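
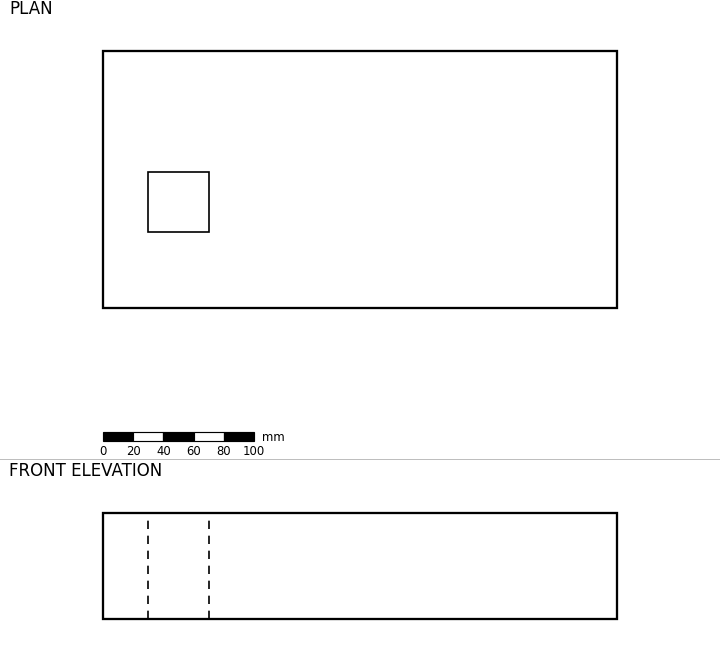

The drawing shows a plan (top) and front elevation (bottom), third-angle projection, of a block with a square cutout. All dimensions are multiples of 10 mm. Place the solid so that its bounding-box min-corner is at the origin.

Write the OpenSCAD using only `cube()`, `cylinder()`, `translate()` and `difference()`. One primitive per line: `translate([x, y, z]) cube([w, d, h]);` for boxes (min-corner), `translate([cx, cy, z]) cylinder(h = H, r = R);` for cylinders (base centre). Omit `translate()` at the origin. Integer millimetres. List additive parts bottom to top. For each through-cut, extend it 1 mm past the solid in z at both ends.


difference() {
  cube([340, 170, 70]);
  translate([30, 50, -1]) cube([40, 40, 72]);
}


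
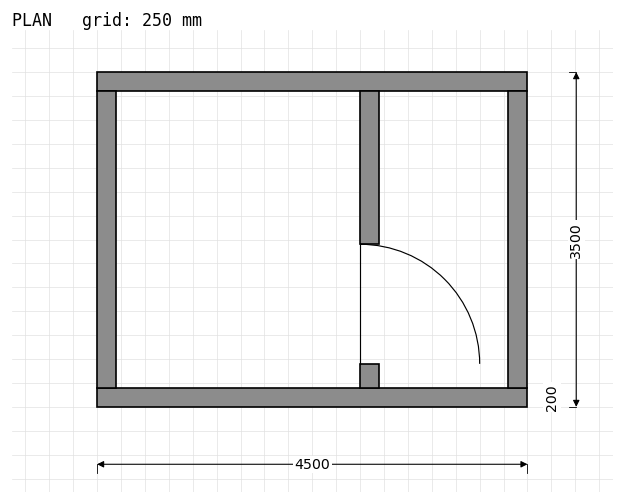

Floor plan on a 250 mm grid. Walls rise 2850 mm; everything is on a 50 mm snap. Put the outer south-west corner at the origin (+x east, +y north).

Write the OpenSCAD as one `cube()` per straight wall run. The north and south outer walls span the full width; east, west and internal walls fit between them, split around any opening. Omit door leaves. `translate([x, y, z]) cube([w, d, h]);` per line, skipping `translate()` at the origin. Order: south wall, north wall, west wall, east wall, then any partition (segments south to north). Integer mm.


cube([4500, 200, 2850]);
translate([0, 3300, 0]) cube([4500, 200, 2850]);
translate([0, 200, 0]) cube([200, 3100, 2850]);
translate([4300, 200, 0]) cube([200, 3100, 2850]);
translate([2750, 200, 0]) cube([200, 250, 2850]);
translate([2750, 1700, 0]) cube([200, 1600, 2850]);


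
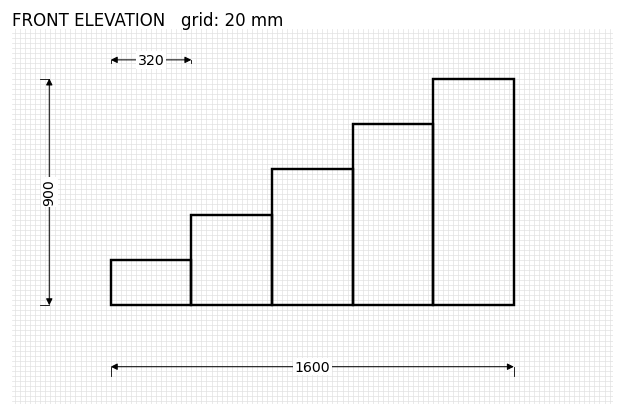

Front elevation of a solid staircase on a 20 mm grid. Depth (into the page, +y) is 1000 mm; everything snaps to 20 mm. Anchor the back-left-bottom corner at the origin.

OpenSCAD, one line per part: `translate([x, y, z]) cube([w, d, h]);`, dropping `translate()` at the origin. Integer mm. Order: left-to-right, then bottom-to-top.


cube([320, 1000, 180]);
translate([320, 0, 0]) cube([320, 1000, 360]);
translate([640, 0, 0]) cube([320, 1000, 540]);
translate([960, 0, 0]) cube([320, 1000, 720]);
translate([1280, 0, 0]) cube([320, 1000, 900]);


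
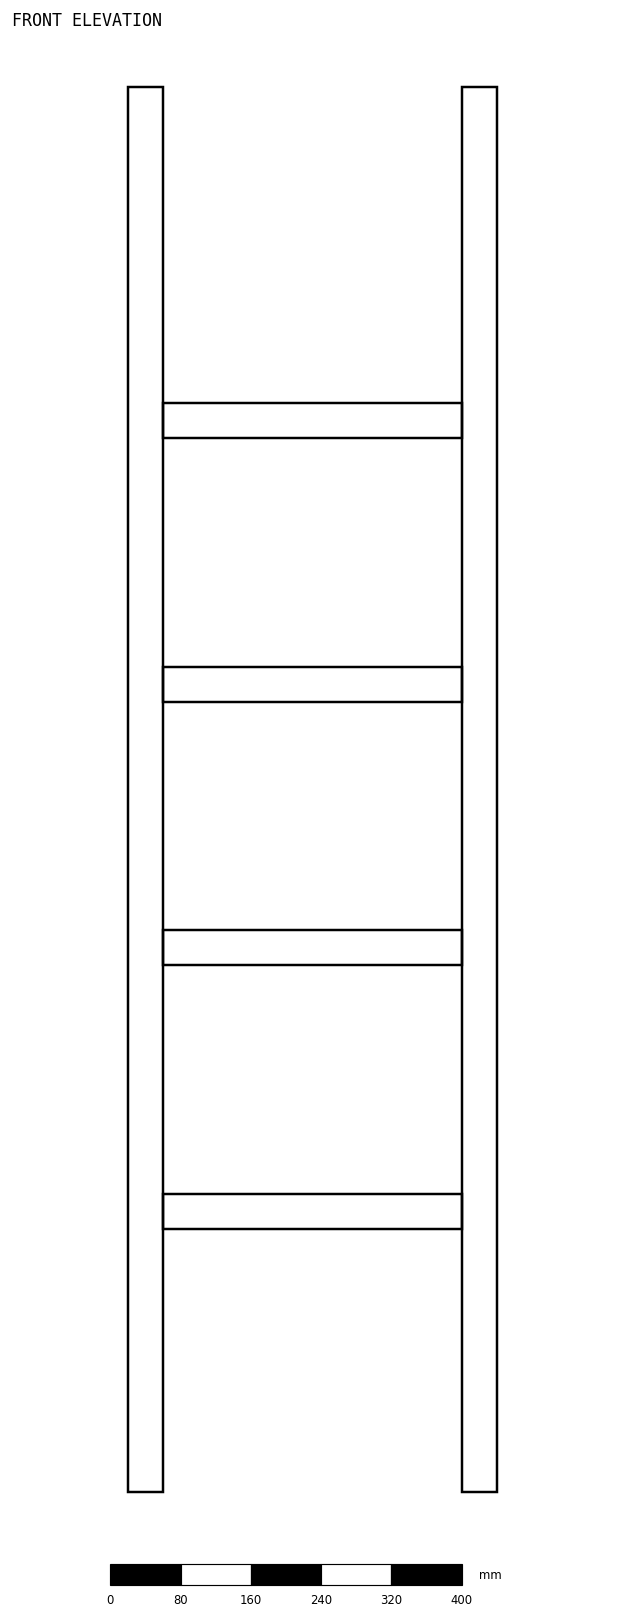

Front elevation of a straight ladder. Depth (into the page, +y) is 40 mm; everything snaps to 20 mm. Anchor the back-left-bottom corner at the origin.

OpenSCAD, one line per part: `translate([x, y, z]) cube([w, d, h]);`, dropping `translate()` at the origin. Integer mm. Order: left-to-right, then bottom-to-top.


cube([40, 40, 1600]);
translate([40, 0, 300]) cube([340, 40, 40]);
translate([40, 0, 600]) cube([340, 40, 40]);
translate([40, 0, 900]) cube([340, 40, 40]);
translate([40, 0, 1200]) cube([340, 40, 40]);
translate([380, 0, 0]) cube([40, 40, 1600]);


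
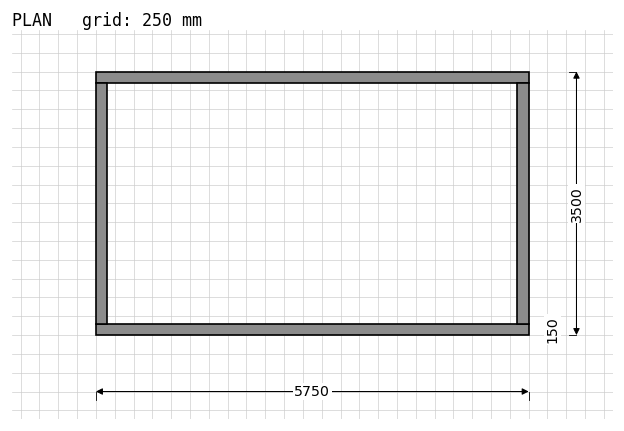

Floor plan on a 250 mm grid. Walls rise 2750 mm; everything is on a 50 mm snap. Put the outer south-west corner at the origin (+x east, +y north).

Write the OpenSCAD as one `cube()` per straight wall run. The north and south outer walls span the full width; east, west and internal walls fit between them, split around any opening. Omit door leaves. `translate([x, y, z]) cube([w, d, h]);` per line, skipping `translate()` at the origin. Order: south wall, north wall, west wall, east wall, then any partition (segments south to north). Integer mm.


cube([5750, 150, 2750]);
translate([0, 3350, 0]) cube([5750, 150, 2750]);
translate([0, 150, 0]) cube([150, 3200, 2750]);
translate([5600, 150, 0]) cube([150, 3200, 2750]);


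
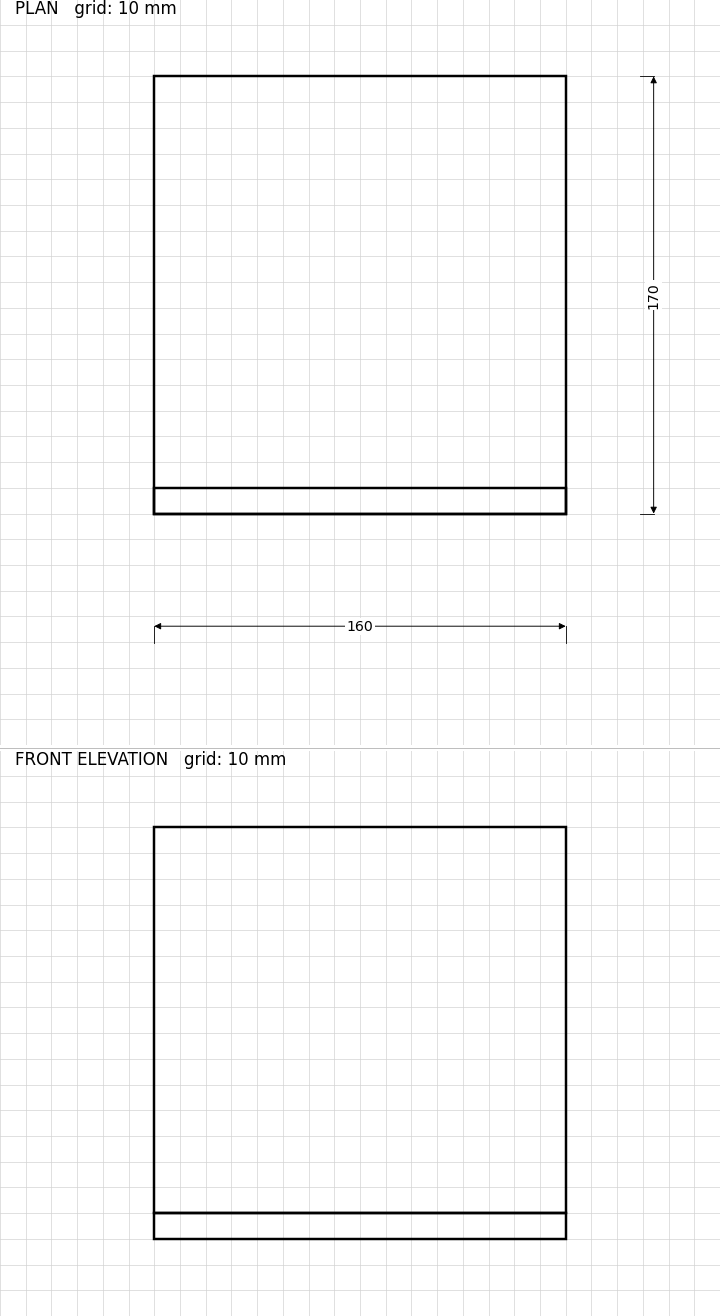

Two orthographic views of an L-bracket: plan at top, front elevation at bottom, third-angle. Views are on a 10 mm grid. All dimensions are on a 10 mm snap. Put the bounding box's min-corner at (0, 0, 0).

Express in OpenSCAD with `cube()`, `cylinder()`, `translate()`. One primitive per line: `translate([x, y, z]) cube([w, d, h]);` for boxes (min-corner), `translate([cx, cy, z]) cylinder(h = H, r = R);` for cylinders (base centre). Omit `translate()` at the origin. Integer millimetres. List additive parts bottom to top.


cube([160, 170, 10]);
translate([0, 0, 10]) cube([160, 10, 150]);


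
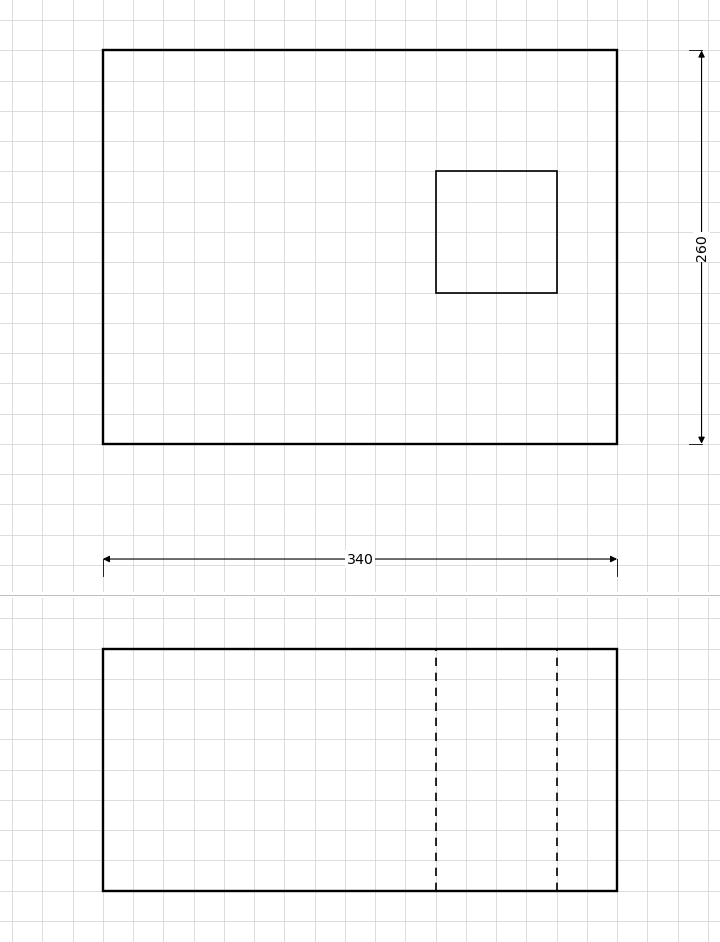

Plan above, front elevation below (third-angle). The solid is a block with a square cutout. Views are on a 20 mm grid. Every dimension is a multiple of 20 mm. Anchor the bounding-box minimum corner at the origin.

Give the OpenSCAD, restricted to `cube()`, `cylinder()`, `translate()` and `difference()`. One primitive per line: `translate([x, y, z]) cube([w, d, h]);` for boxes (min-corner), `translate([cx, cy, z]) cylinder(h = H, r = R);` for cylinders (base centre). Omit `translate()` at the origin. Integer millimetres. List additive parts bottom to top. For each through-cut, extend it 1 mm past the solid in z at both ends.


difference() {
  cube([340, 260, 160]);
  translate([220, 100, -1]) cube([80, 80, 162]);
}


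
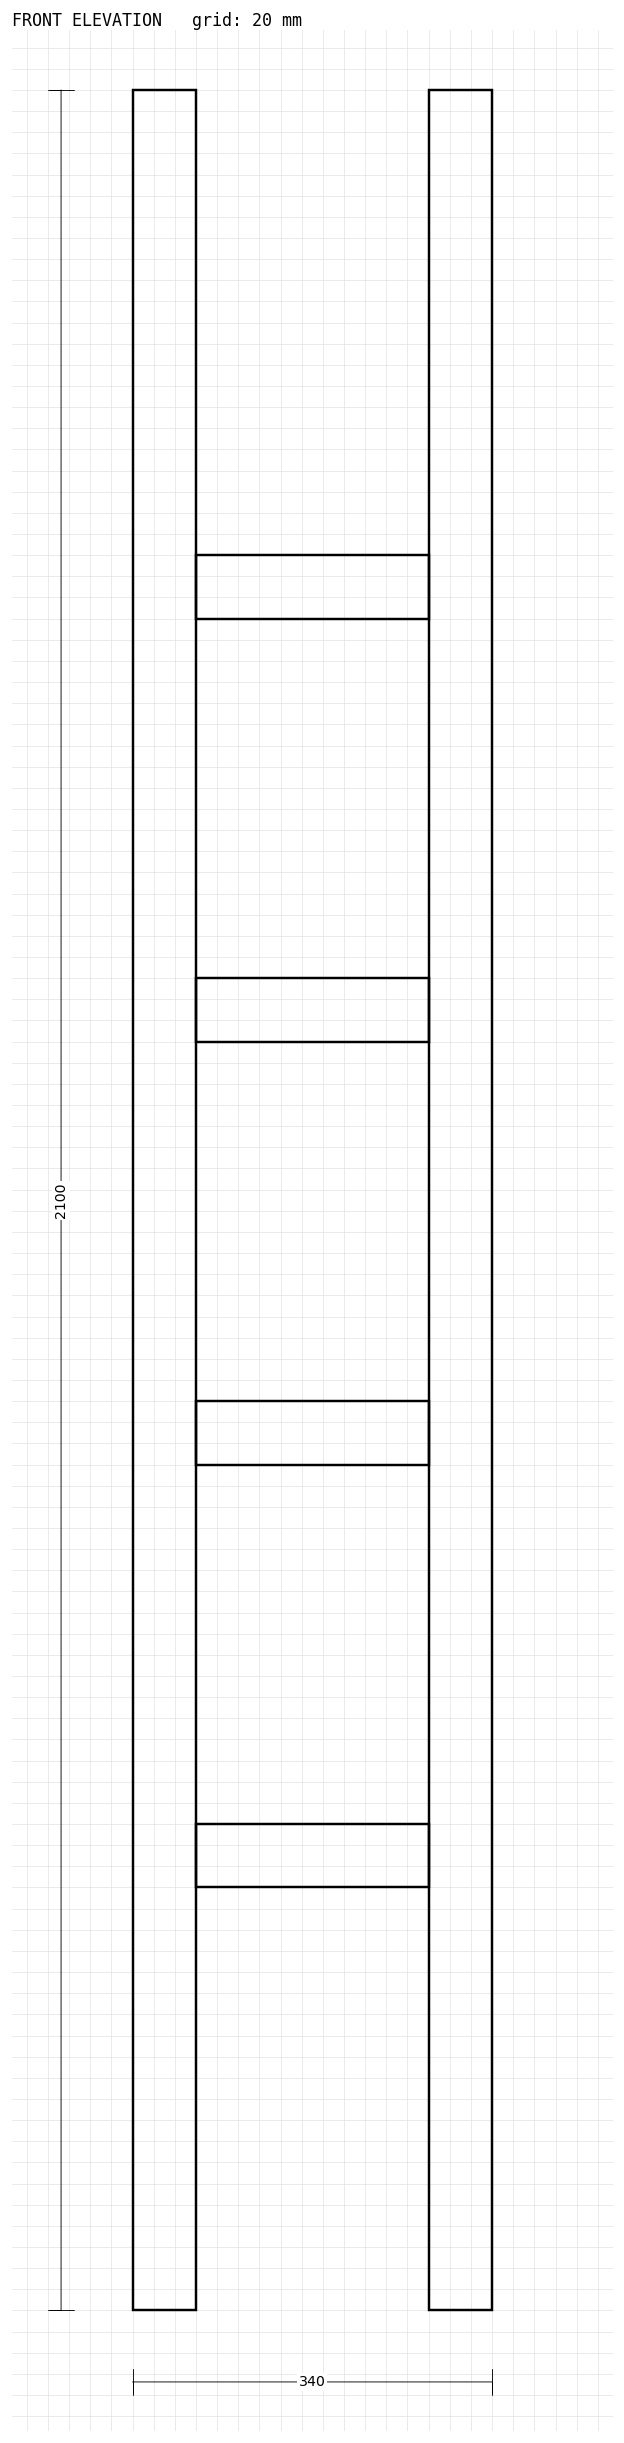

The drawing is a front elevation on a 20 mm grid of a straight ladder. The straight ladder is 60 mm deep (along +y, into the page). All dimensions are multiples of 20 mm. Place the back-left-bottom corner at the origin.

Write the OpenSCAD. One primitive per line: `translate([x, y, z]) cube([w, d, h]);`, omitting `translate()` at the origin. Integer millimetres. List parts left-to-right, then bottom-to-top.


cube([60, 60, 2100]);
translate([60, 0, 400]) cube([220, 60, 60]);
translate([60, 0, 800]) cube([220, 60, 60]);
translate([60, 0, 1200]) cube([220, 60, 60]);
translate([60, 0, 1600]) cube([220, 60, 60]);
translate([280, 0, 0]) cube([60, 60, 2100]);


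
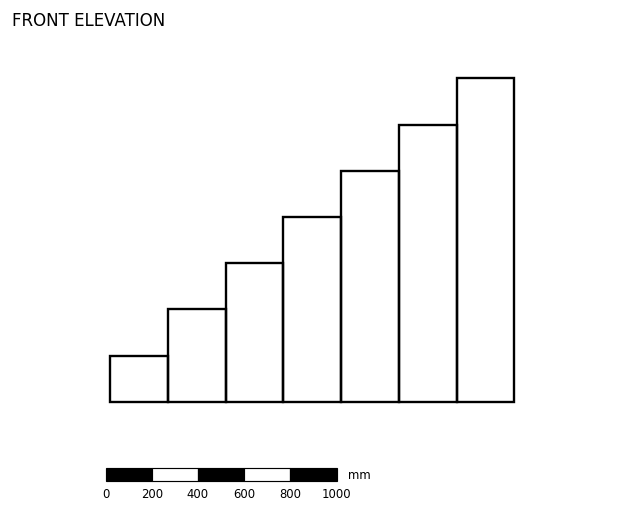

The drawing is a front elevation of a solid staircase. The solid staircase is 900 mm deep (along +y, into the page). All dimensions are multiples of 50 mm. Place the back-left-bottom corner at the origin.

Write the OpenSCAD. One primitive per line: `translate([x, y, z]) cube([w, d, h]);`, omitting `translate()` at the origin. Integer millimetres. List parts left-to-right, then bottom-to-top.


cube([250, 900, 200]);
translate([250, 0, 0]) cube([250, 900, 400]);
translate([500, 0, 0]) cube([250, 900, 600]);
translate([750, 0, 0]) cube([250, 900, 800]);
translate([1000, 0, 0]) cube([250, 900, 1000]);
translate([1250, 0, 0]) cube([250, 900, 1200]);
translate([1500, 0, 0]) cube([250, 900, 1400]);


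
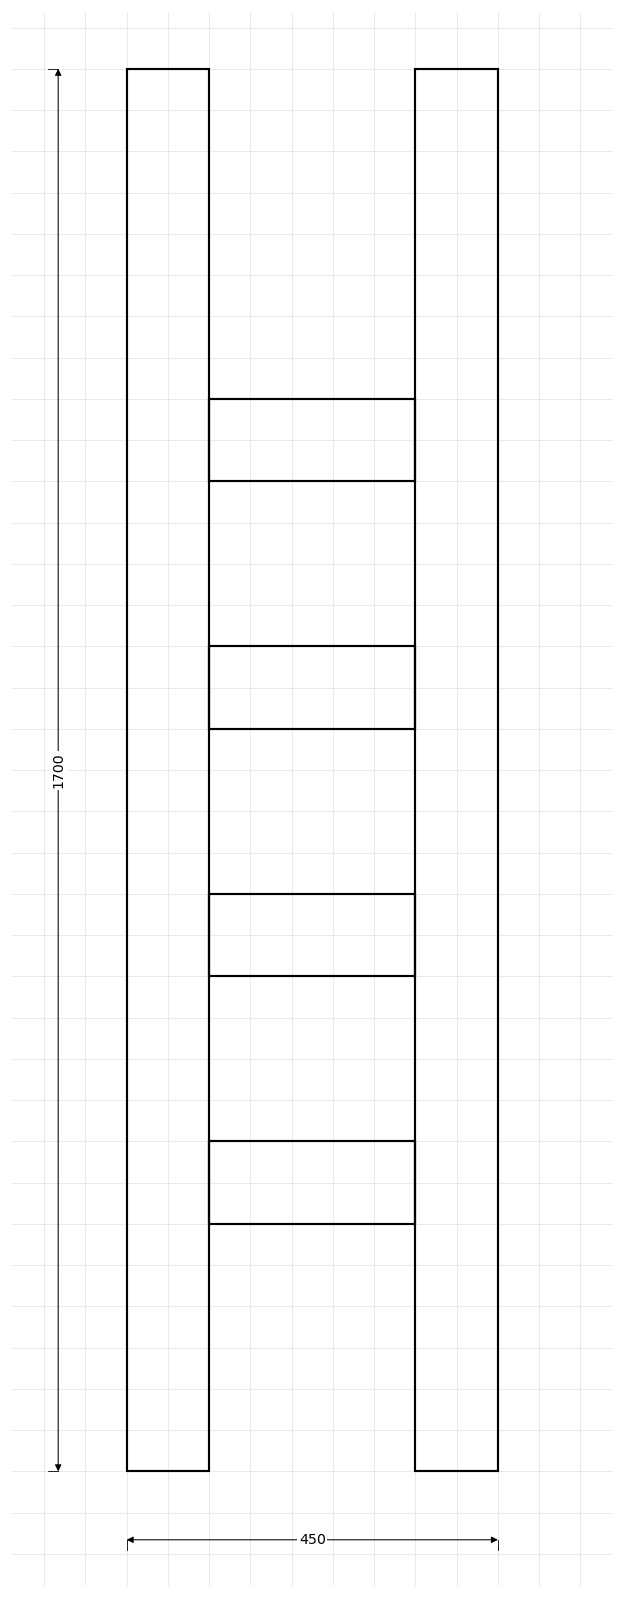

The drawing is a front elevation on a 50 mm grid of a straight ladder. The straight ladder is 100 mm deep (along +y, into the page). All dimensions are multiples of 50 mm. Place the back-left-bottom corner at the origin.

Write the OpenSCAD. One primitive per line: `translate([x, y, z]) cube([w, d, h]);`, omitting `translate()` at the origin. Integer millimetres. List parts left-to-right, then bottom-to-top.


cube([100, 100, 1700]);
translate([100, 0, 300]) cube([250, 100, 100]);
translate([100, 0, 600]) cube([250, 100, 100]);
translate([100, 0, 900]) cube([250, 100, 100]);
translate([100, 0, 1200]) cube([250, 100, 100]);
translate([350, 0, 0]) cube([100, 100, 1700]);


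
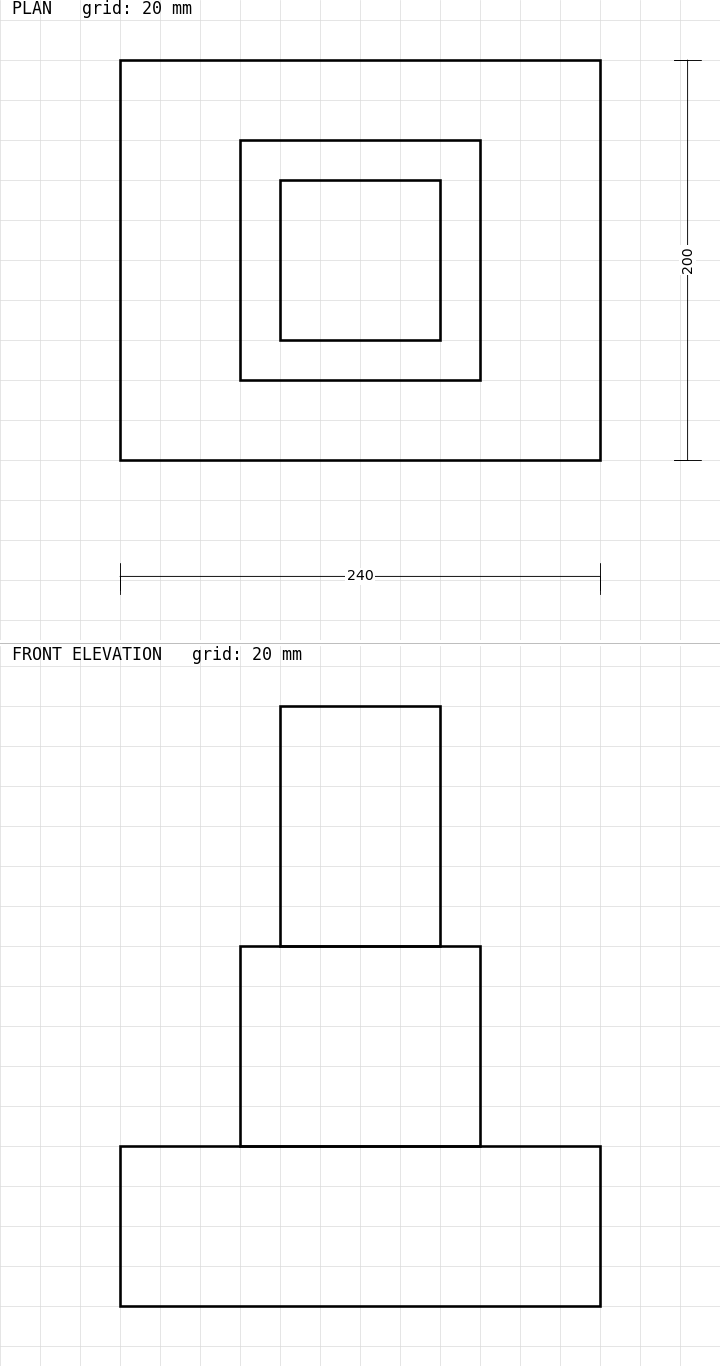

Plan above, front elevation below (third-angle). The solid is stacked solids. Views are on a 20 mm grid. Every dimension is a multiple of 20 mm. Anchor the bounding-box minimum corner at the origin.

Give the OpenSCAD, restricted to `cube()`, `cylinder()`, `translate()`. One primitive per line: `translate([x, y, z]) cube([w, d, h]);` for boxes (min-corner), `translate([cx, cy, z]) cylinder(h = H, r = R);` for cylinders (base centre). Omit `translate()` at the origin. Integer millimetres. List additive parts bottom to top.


cube([240, 200, 80]);
translate([60, 40, 80]) cube([120, 120, 100]);
translate([80, 60, 180]) cube([80, 80, 120]);


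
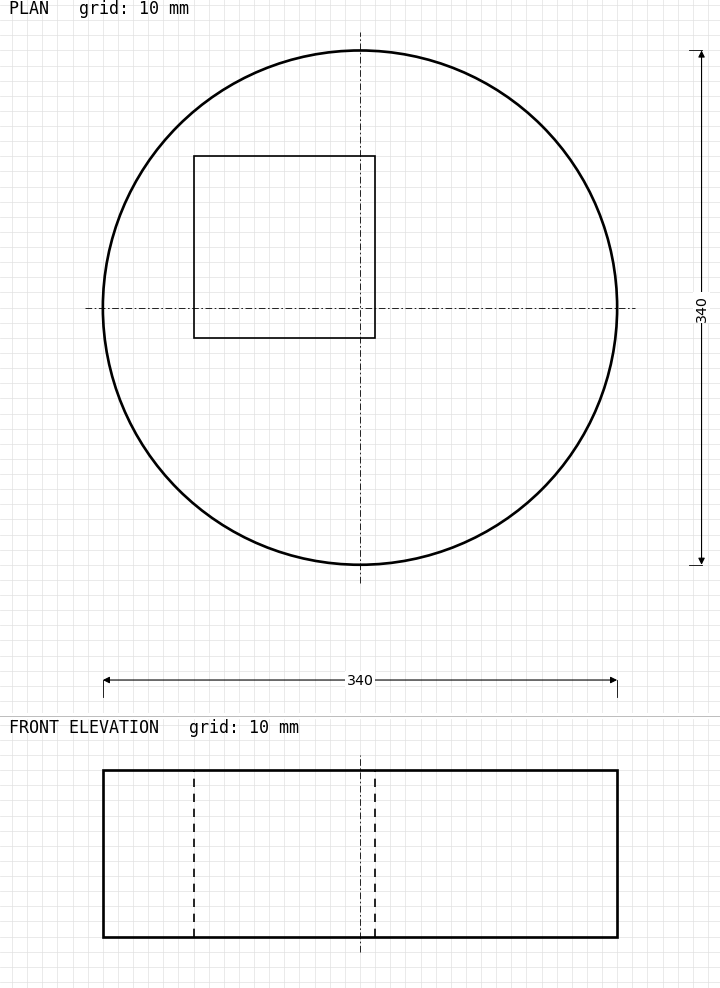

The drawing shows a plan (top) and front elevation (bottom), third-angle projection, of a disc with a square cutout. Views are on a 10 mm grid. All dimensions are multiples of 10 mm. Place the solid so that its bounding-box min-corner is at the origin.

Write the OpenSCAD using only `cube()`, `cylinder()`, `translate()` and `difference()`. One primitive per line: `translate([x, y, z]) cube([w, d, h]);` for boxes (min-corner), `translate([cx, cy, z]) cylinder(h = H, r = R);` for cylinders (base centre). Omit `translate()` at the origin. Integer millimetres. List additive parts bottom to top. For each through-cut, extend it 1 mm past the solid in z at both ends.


difference() {
  translate([170, 170, 0]) cylinder(h = 110, r = 170);
  translate([60, 150, -1]) cube([120, 120, 112]);
}


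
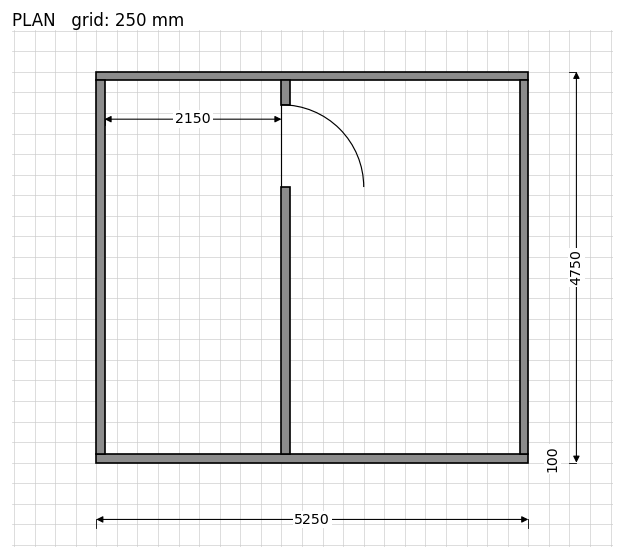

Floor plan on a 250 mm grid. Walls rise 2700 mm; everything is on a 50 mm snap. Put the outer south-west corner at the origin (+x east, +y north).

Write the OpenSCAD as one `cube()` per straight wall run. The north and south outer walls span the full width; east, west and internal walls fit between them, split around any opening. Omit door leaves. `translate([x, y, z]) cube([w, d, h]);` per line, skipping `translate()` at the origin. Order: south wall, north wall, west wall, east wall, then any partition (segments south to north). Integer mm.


cube([5250, 100, 2700]);
translate([0, 4650, 0]) cube([5250, 100, 2700]);
translate([0, 100, 0]) cube([100, 4550, 2700]);
translate([5150, 100, 0]) cube([100, 4550, 2700]);
translate([2250, 100, 0]) cube([100, 3250, 2700]);
translate([2250, 4350, 0]) cube([100, 300, 2700]);


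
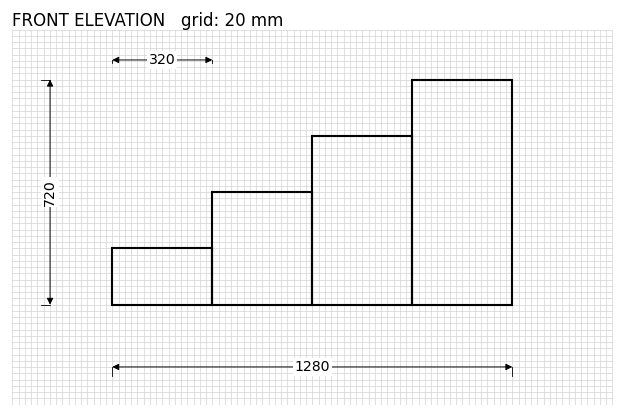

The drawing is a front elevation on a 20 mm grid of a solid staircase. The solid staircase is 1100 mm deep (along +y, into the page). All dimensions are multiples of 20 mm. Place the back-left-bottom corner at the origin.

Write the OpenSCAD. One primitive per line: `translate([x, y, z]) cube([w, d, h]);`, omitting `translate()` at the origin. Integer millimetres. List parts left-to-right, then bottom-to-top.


cube([320, 1100, 180]);
translate([320, 0, 0]) cube([320, 1100, 360]);
translate([640, 0, 0]) cube([320, 1100, 540]);
translate([960, 0, 0]) cube([320, 1100, 720]);


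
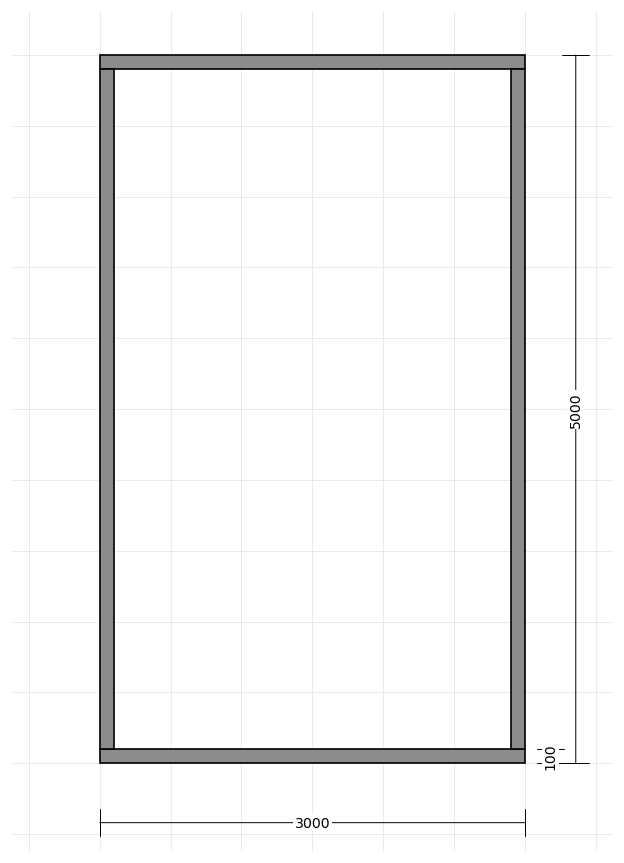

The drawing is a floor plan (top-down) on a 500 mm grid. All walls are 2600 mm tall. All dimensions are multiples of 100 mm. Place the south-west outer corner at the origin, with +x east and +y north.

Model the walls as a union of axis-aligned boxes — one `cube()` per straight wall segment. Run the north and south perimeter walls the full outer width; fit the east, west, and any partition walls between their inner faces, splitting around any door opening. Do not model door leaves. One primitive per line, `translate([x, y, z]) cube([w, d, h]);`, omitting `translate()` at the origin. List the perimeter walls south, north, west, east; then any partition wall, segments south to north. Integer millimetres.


cube([3000, 100, 2600]);
translate([0, 4900, 0]) cube([3000, 100, 2600]);
translate([0, 100, 0]) cube([100, 4800, 2600]);
translate([2900, 100, 0]) cube([100, 4800, 2600]);


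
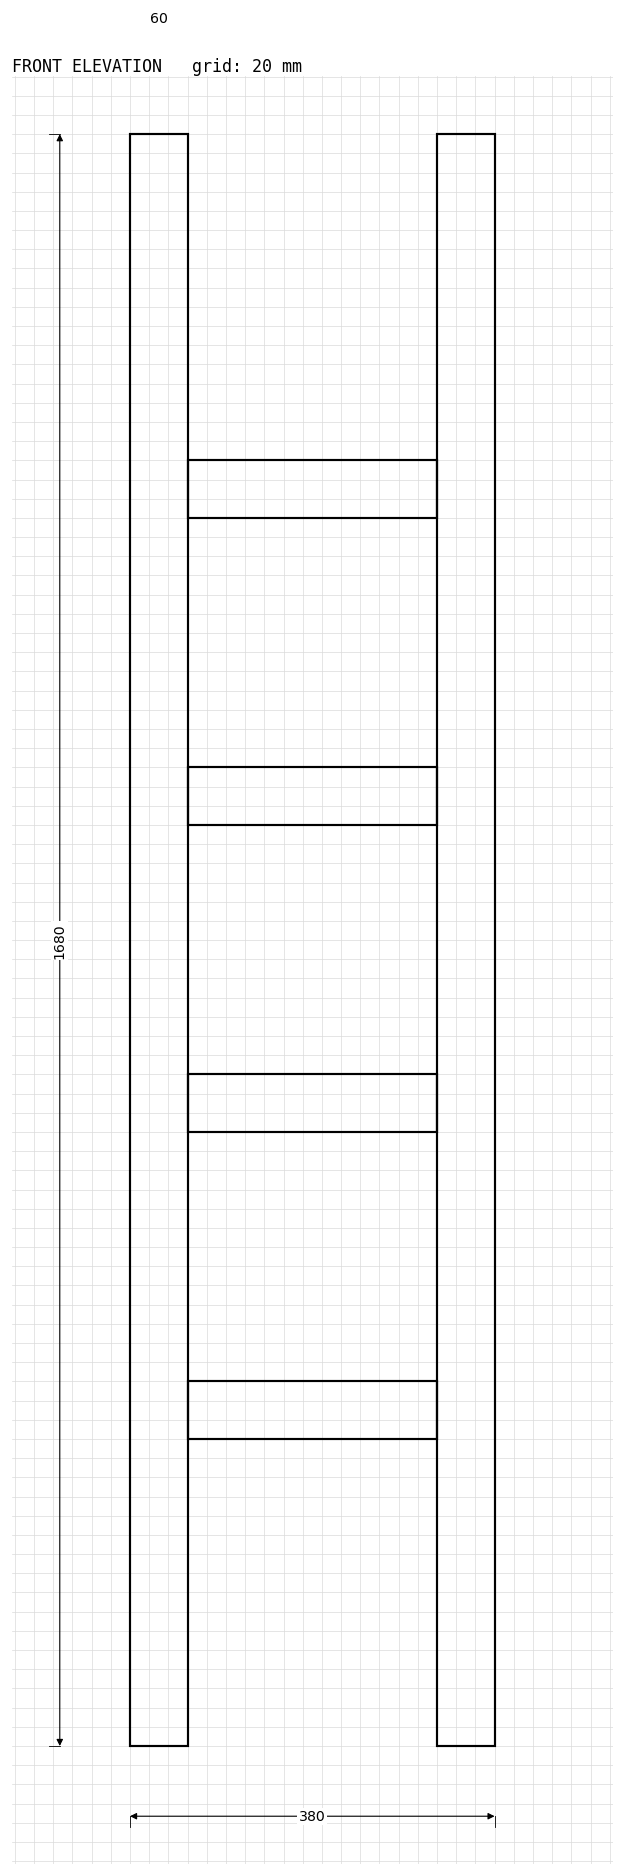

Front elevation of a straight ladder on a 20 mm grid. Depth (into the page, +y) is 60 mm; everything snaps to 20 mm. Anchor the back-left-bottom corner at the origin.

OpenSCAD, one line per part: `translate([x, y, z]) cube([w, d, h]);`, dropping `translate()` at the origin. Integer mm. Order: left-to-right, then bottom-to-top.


cube([60, 60, 1680]);
translate([60, 0, 320]) cube([260, 60, 60]);
translate([60, 0, 640]) cube([260, 60, 60]);
translate([60, 0, 960]) cube([260, 60, 60]);
translate([60, 0, 1280]) cube([260, 60, 60]);
translate([320, 0, 0]) cube([60, 60, 1680]);


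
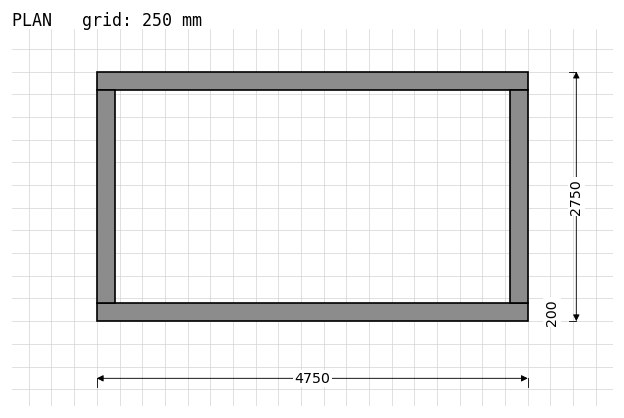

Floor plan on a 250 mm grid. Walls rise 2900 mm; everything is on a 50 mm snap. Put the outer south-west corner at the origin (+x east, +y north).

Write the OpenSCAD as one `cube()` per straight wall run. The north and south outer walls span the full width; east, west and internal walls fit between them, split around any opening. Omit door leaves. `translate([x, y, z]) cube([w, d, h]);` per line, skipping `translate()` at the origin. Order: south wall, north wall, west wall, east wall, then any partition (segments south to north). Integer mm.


cube([4750, 200, 2900]);
translate([0, 2550, 0]) cube([4750, 200, 2900]);
translate([0, 200, 0]) cube([200, 2350, 2900]);
translate([4550, 200, 0]) cube([200, 2350, 2900]);


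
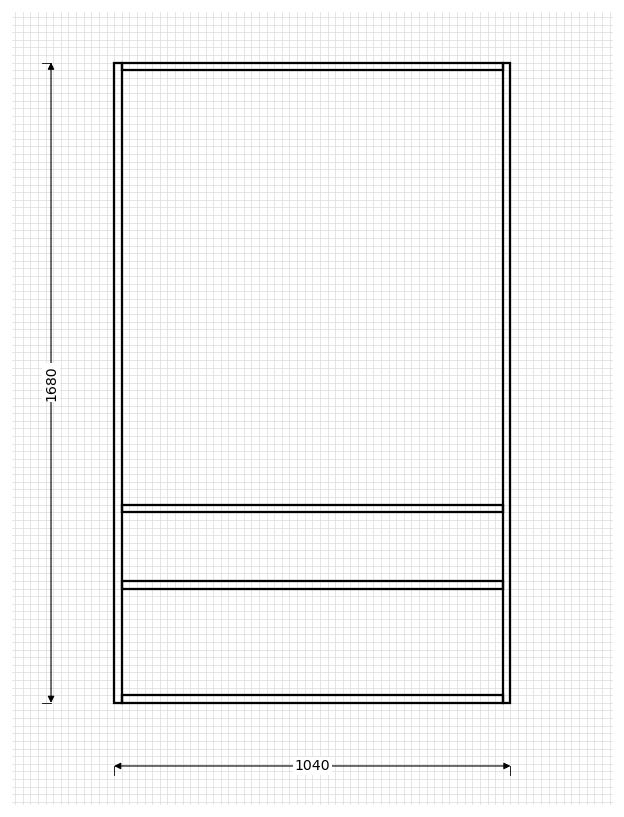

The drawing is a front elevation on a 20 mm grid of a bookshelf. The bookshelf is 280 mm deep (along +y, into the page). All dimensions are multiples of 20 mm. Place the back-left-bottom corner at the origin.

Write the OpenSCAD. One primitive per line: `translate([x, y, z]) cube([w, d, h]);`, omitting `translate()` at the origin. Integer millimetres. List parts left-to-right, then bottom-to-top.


cube([20, 280, 1680]);
translate([20, 0, 0]) cube([1000, 280, 20]);
translate([20, 0, 300]) cube([1000, 280, 20]);
translate([20, 0, 500]) cube([1000, 280, 20]);
translate([20, 0, 1660]) cube([1000, 280, 20]);
translate([1020, 0, 0]) cube([20, 280, 1680]);


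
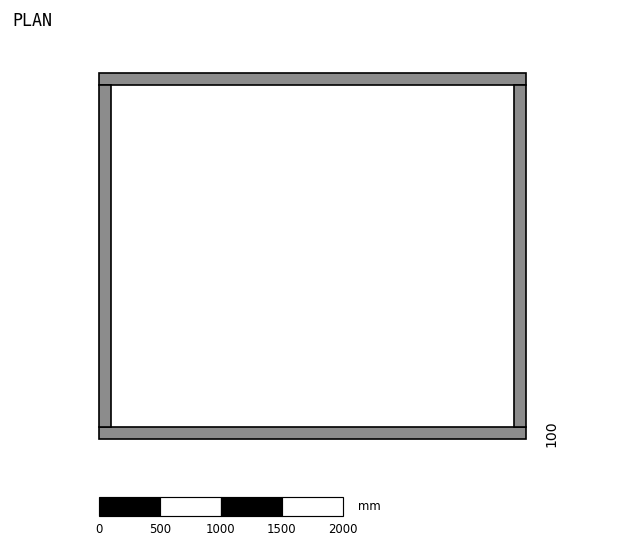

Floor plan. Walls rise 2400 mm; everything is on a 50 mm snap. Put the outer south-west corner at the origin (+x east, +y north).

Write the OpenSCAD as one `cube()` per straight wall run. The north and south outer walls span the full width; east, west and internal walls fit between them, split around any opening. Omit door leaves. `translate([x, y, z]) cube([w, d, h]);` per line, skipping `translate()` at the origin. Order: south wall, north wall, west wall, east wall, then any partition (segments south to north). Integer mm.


cube([3500, 100, 2400]);
translate([0, 2900, 0]) cube([3500, 100, 2400]);
translate([0, 100, 0]) cube([100, 2800, 2400]);
translate([3400, 100, 0]) cube([100, 2800, 2400]);


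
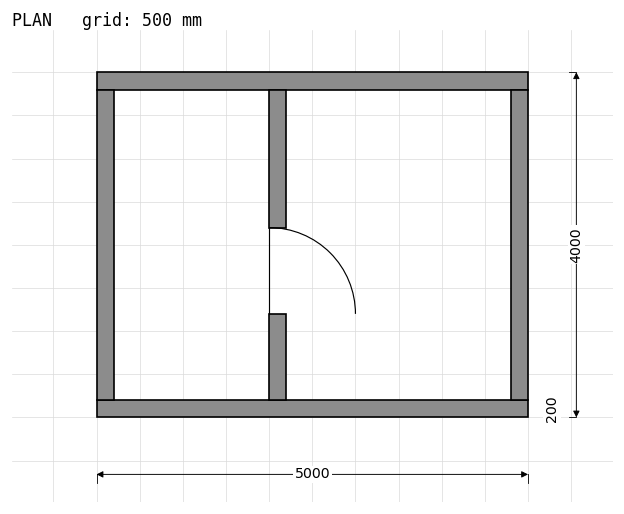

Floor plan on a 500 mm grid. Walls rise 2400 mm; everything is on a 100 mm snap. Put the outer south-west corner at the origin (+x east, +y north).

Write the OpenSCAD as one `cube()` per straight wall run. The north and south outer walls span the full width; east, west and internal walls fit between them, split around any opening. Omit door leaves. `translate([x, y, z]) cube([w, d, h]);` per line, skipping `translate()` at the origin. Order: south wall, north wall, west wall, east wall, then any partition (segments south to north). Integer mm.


cube([5000, 200, 2400]);
translate([0, 3800, 0]) cube([5000, 200, 2400]);
translate([0, 200, 0]) cube([200, 3600, 2400]);
translate([4800, 200, 0]) cube([200, 3600, 2400]);
translate([2000, 200, 0]) cube([200, 1000, 2400]);
translate([2000, 2200, 0]) cube([200, 1600, 2400]);


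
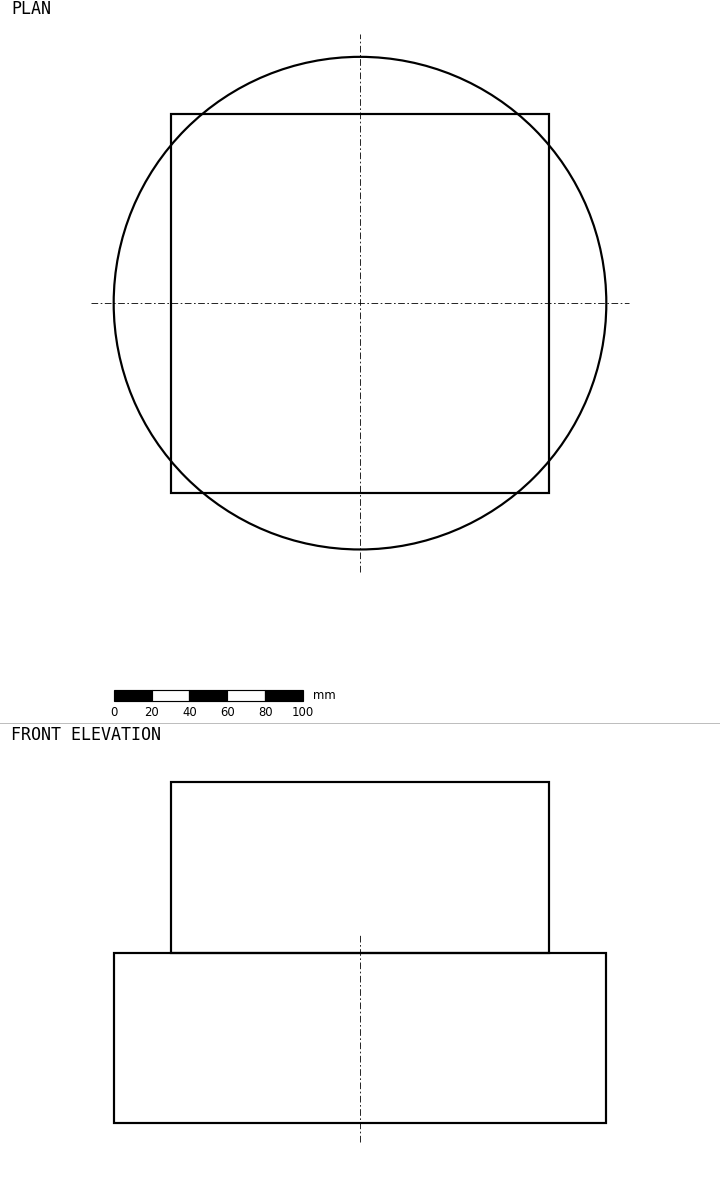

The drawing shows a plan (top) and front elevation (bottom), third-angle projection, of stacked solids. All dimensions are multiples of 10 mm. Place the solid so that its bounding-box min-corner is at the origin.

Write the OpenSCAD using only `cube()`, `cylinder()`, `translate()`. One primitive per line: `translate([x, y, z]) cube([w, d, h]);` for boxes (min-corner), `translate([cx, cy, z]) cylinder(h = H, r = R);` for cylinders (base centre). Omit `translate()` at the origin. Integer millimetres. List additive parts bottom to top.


translate([130, 130, 0]) cylinder(h = 90, r = 130);
translate([30, 30, 90]) cube([200, 200, 90]);


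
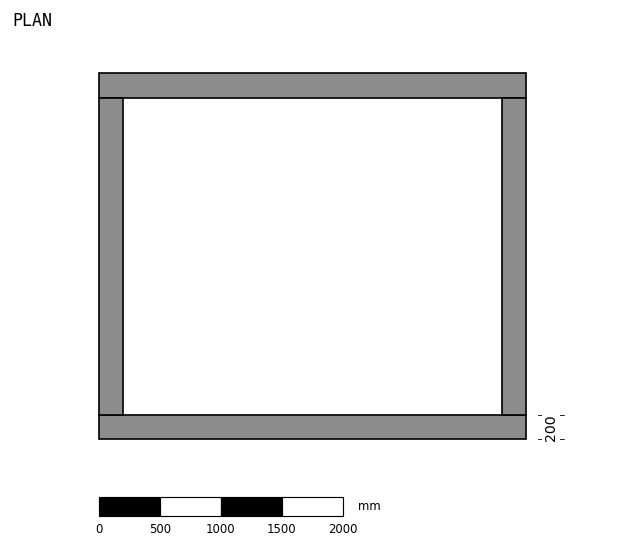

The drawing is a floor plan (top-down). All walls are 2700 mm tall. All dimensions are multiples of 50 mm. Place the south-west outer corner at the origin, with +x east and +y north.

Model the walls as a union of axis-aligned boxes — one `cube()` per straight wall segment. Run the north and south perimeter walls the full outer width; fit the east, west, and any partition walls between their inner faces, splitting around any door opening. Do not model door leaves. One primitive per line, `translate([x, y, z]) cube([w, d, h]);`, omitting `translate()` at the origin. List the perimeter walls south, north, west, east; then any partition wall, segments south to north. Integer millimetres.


cube([3500, 200, 2700]);
translate([0, 2800, 0]) cube([3500, 200, 2700]);
translate([0, 200, 0]) cube([200, 2600, 2700]);
translate([3300, 200, 0]) cube([200, 2600, 2700]);


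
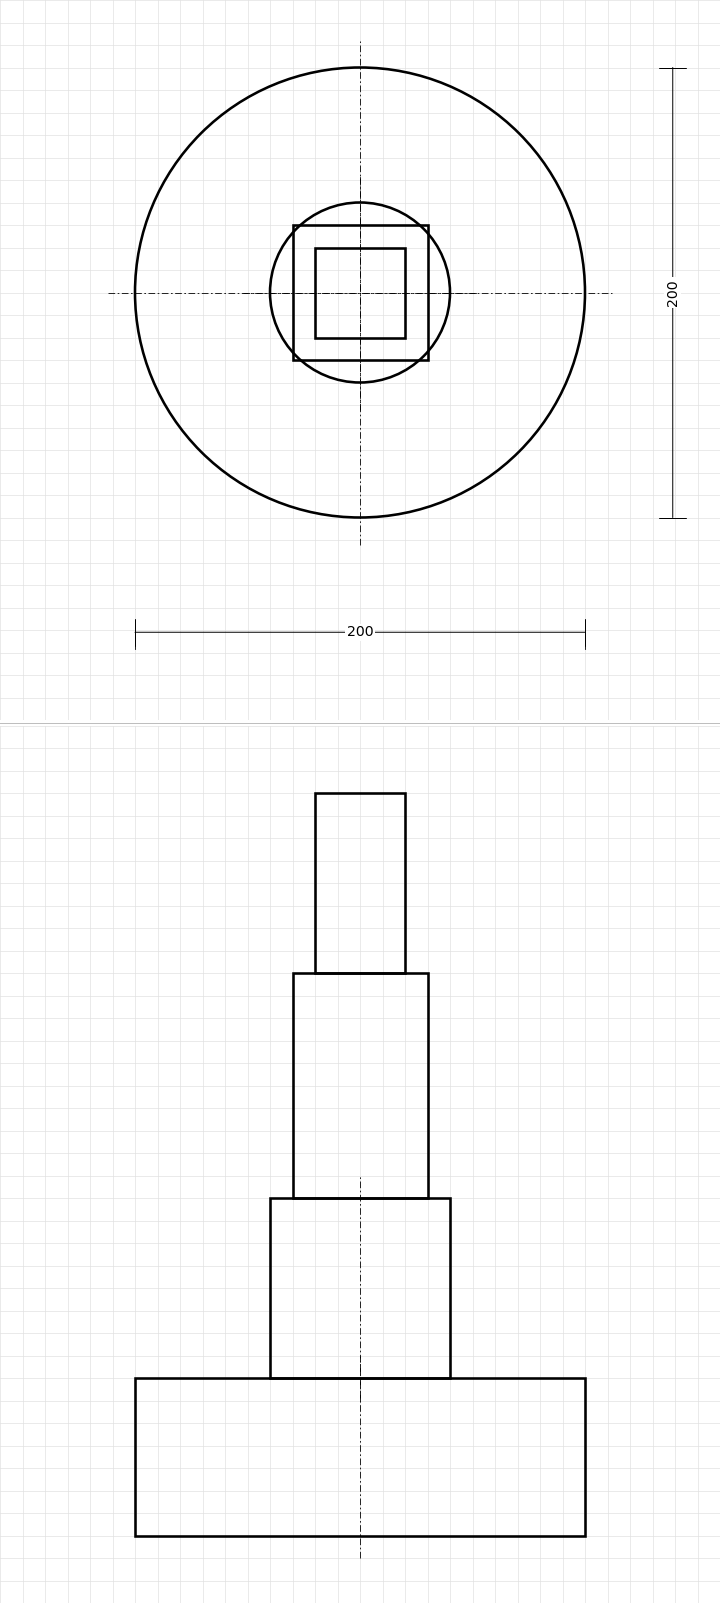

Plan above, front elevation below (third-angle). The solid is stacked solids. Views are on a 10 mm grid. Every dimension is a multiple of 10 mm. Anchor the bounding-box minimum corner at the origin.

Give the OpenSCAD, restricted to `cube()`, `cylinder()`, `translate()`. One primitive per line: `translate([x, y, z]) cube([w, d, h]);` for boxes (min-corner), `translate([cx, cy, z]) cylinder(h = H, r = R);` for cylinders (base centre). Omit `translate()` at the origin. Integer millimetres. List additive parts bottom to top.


translate([100, 100, 0]) cylinder(h = 70, r = 100);
translate([100, 100, 70]) cylinder(h = 80, r = 40);
translate([70, 70, 150]) cube([60, 60, 100]);
translate([80, 80, 250]) cube([40, 40, 80]);


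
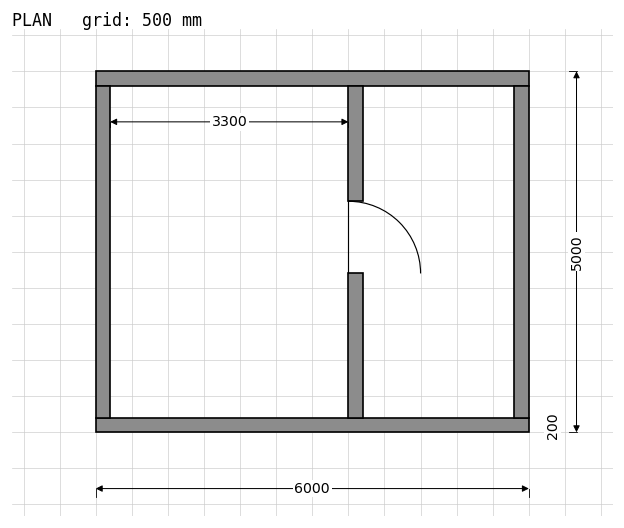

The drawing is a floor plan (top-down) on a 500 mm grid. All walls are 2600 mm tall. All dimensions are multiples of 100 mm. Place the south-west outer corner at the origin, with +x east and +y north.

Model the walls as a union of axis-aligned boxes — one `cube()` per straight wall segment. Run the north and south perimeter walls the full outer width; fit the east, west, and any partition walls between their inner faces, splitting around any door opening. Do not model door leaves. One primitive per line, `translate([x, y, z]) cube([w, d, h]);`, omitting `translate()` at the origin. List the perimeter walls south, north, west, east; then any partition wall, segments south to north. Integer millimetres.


cube([6000, 200, 2600]);
translate([0, 4800, 0]) cube([6000, 200, 2600]);
translate([0, 200, 0]) cube([200, 4600, 2600]);
translate([5800, 200, 0]) cube([200, 4600, 2600]);
translate([3500, 200, 0]) cube([200, 2000, 2600]);
translate([3500, 3200, 0]) cube([200, 1600, 2600]);


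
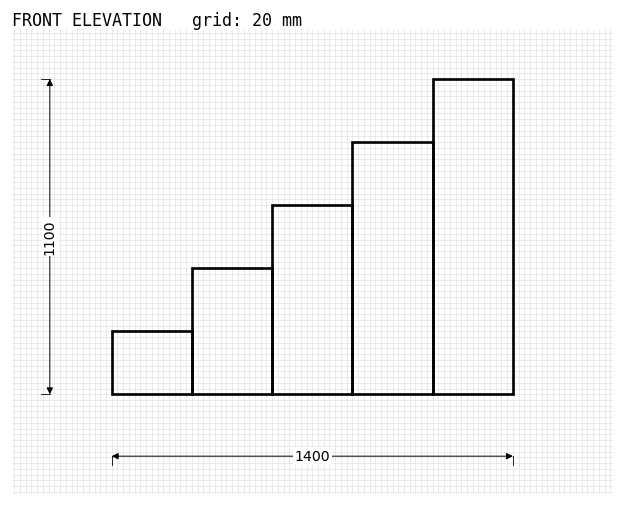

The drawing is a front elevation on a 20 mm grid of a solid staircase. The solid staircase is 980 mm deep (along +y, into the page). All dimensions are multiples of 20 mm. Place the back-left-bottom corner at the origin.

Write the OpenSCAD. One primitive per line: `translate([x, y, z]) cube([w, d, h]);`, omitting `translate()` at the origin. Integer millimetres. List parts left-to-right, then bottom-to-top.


cube([280, 980, 220]);
translate([280, 0, 0]) cube([280, 980, 440]);
translate([560, 0, 0]) cube([280, 980, 660]);
translate([840, 0, 0]) cube([280, 980, 880]);
translate([1120, 0, 0]) cube([280, 980, 1100]);


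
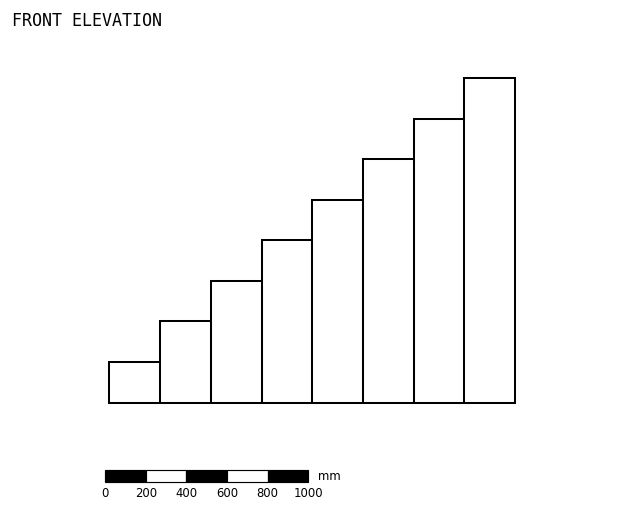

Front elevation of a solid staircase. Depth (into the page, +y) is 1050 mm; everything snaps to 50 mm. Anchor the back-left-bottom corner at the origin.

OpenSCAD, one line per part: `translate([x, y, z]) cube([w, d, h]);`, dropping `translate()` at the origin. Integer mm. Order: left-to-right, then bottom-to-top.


cube([250, 1050, 200]);
translate([250, 0, 0]) cube([250, 1050, 400]);
translate([500, 0, 0]) cube([250, 1050, 600]);
translate([750, 0, 0]) cube([250, 1050, 800]);
translate([1000, 0, 0]) cube([250, 1050, 1000]);
translate([1250, 0, 0]) cube([250, 1050, 1200]);
translate([1500, 0, 0]) cube([250, 1050, 1400]);
translate([1750, 0, 0]) cube([250, 1050, 1600]);


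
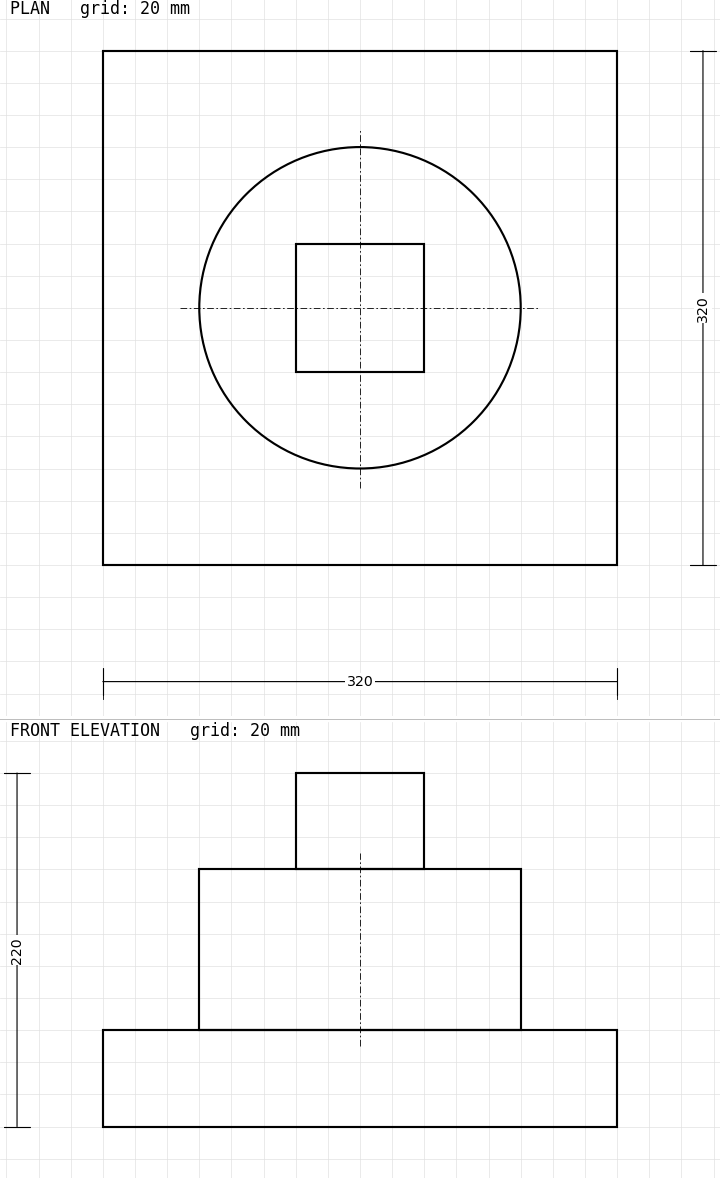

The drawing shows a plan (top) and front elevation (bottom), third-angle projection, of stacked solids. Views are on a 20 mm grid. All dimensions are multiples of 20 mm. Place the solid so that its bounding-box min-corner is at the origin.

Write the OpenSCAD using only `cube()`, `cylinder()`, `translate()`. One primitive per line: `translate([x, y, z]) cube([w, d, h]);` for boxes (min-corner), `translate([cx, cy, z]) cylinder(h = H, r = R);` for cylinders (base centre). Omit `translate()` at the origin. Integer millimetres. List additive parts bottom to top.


cube([320, 320, 60]);
translate([160, 160, 60]) cylinder(h = 100, r = 100);
translate([120, 120, 160]) cube([80, 80, 60]);


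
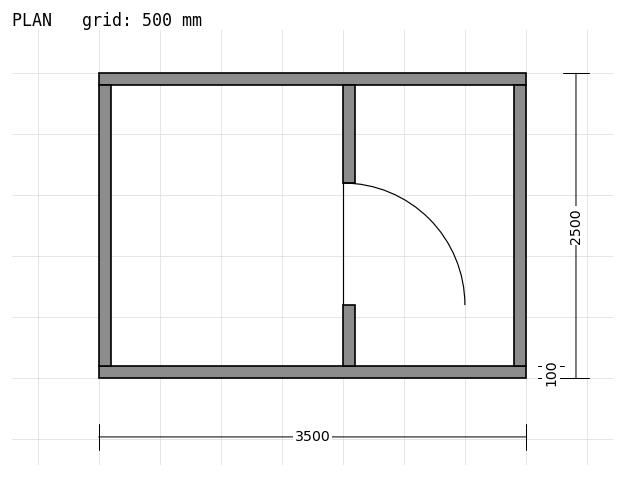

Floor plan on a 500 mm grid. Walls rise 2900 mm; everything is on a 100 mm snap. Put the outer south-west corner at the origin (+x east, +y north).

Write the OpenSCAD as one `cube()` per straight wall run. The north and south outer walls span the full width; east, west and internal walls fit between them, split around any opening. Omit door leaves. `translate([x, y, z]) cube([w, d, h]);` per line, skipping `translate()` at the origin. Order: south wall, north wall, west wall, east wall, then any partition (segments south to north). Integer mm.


cube([3500, 100, 2900]);
translate([0, 2400, 0]) cube([3500, 100, 2900]);
translate([0, 100, 0]) cube([100, 2300, 2900]);
translate([3400, 100, 0]) cube([100, 2300, 2900]);
translate([2000, 100, 0]) cube([100, 500, 2900]);
translate([2000, 1600, 0]) cube([100, 800, 2900]);


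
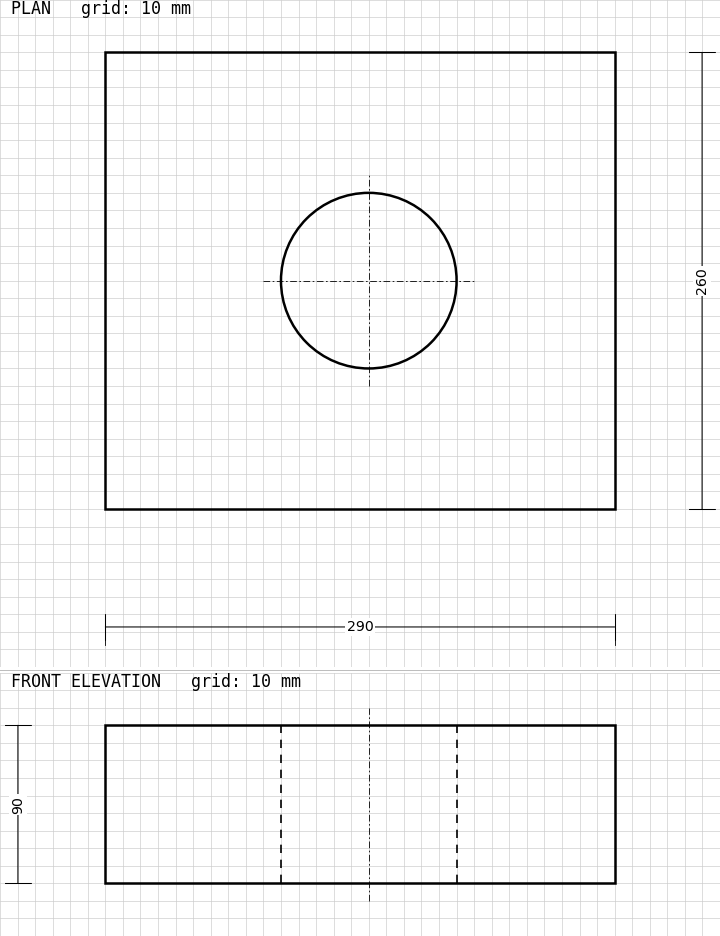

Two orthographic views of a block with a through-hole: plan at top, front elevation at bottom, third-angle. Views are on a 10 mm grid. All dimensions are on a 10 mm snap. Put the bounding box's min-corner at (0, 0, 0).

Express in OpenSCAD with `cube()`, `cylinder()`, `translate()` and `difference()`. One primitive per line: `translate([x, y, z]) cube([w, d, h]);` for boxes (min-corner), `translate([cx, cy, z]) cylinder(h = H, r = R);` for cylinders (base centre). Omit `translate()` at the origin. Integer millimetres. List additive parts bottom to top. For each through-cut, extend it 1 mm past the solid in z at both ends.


difference() {
  cube([290, 260, 90]);
  translate([150, 130, -1]) cylinder(h = 92, r = 50);
}


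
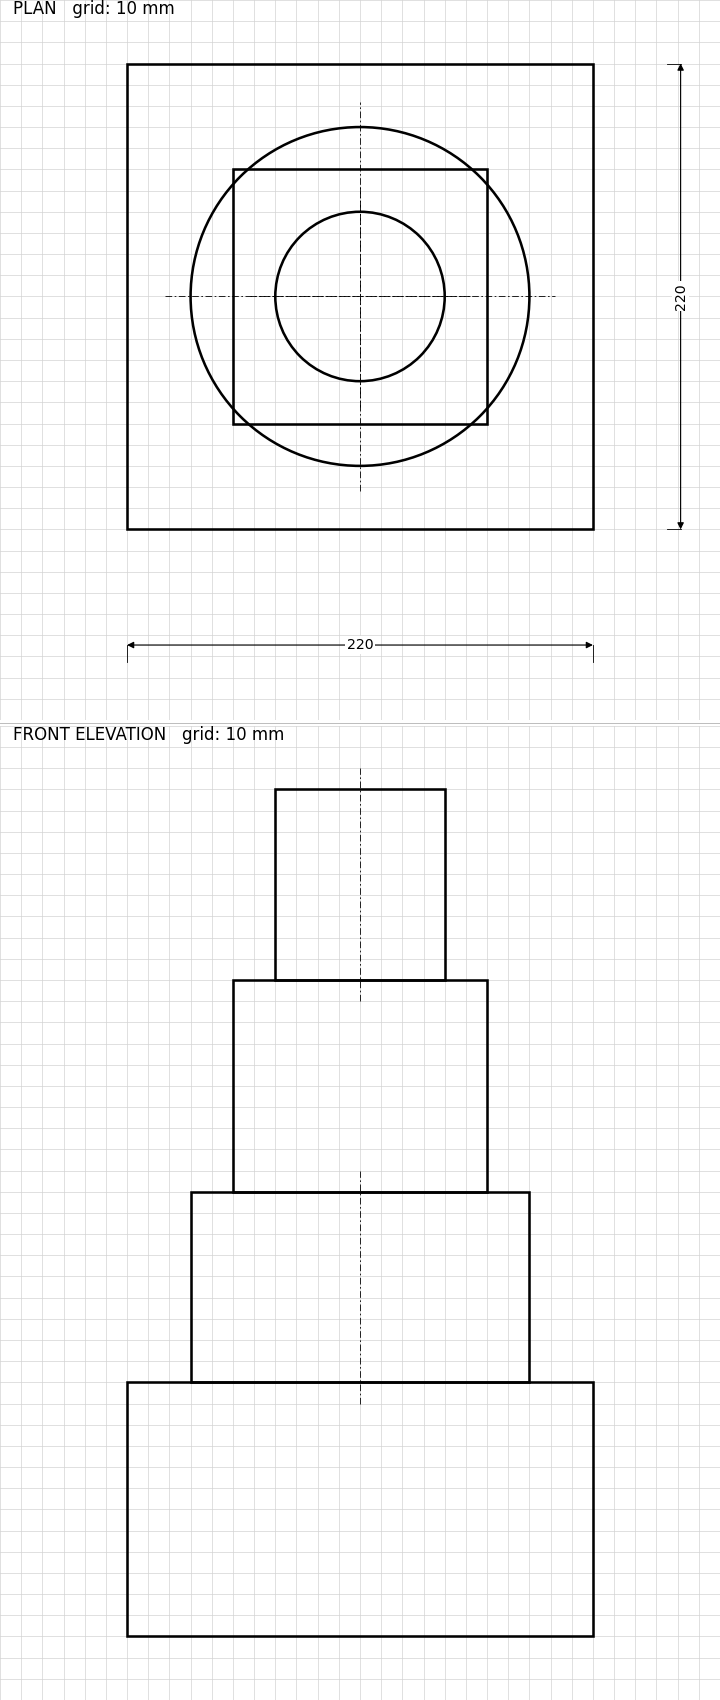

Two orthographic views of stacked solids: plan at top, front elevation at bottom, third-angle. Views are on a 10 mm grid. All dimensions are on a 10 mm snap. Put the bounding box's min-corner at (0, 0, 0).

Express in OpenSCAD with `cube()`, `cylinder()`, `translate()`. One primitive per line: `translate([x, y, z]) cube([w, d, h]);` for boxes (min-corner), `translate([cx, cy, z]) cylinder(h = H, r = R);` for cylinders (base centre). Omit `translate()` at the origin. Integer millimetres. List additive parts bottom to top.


cube([220, 220, 120]);
translate([110, 110, 120]) cylinder(h = 90, r = 80);
translate([50, 50, 210]) cube([120, 120, 100]);
translate([110, 110, 310]) cylinder(h = 90, r = 40);


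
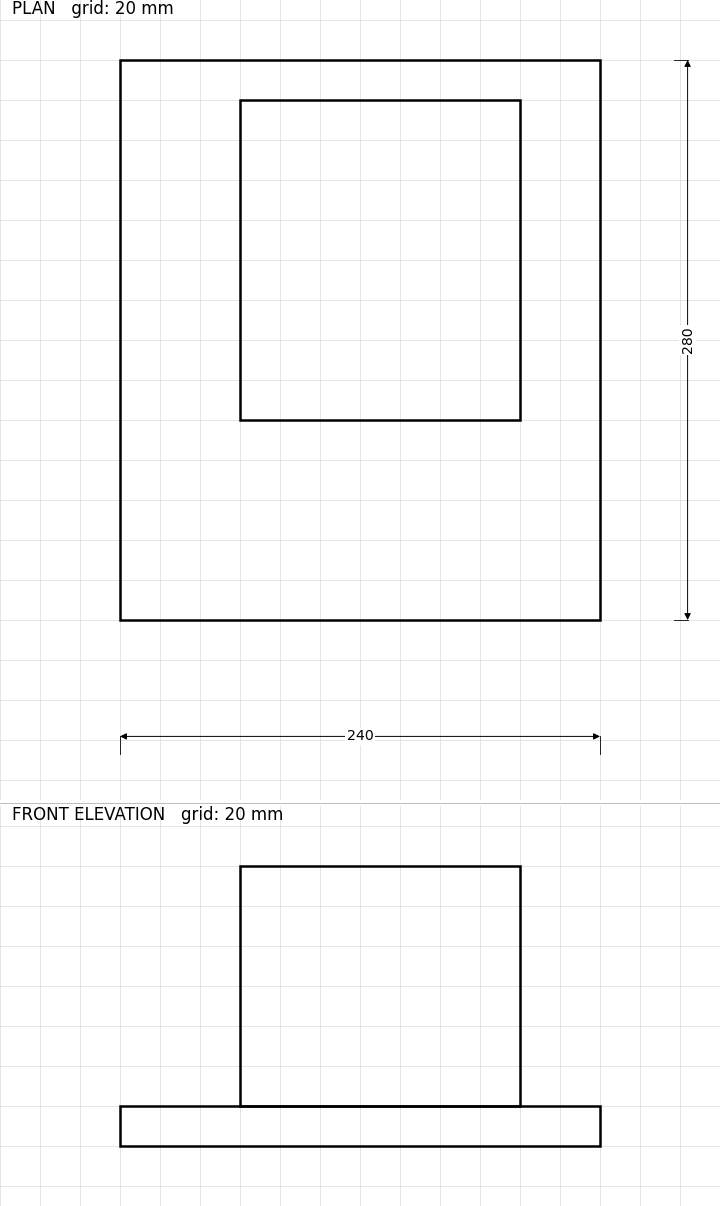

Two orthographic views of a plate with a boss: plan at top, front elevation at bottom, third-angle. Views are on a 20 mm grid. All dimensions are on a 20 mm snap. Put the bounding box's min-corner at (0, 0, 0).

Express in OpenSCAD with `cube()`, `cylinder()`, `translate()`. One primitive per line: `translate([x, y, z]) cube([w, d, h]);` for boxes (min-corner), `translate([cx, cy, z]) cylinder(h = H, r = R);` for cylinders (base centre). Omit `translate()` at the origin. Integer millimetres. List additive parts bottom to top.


cube([240, 280, 20]);
translate([60, 100, 20]) cube([140, 160, 120]);


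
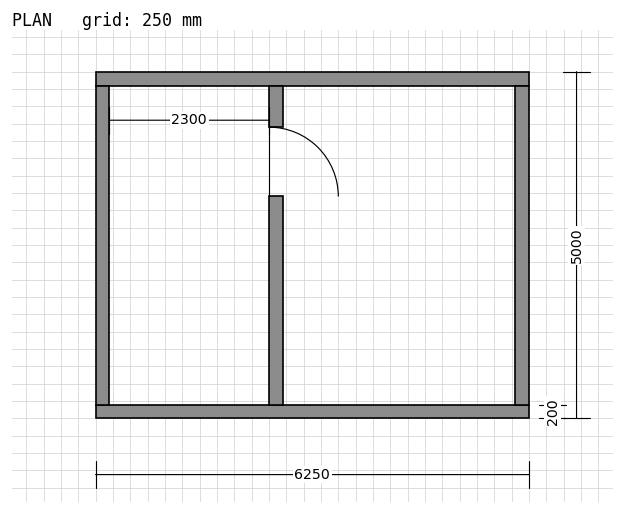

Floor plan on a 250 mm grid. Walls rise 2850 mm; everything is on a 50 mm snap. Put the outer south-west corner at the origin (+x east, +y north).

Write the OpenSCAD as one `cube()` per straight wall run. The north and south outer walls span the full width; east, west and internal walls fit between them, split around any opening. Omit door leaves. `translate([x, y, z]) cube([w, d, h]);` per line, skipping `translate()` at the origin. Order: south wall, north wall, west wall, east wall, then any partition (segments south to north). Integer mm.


cube([6250, 200, 2850]);
translate([0, 4800, 0]) cube([6250, 200, 2850]);
translate([0, 200, 0]) cube([200, 4600, 2850]);
translate([6050, 200, 0]) cube([200, 4600, 2850]);
translate([2500, 200, 0]) cube([200, 3000, 2850]);
translate([2500, 4200, 0]) cube([200, 600, 2850]);


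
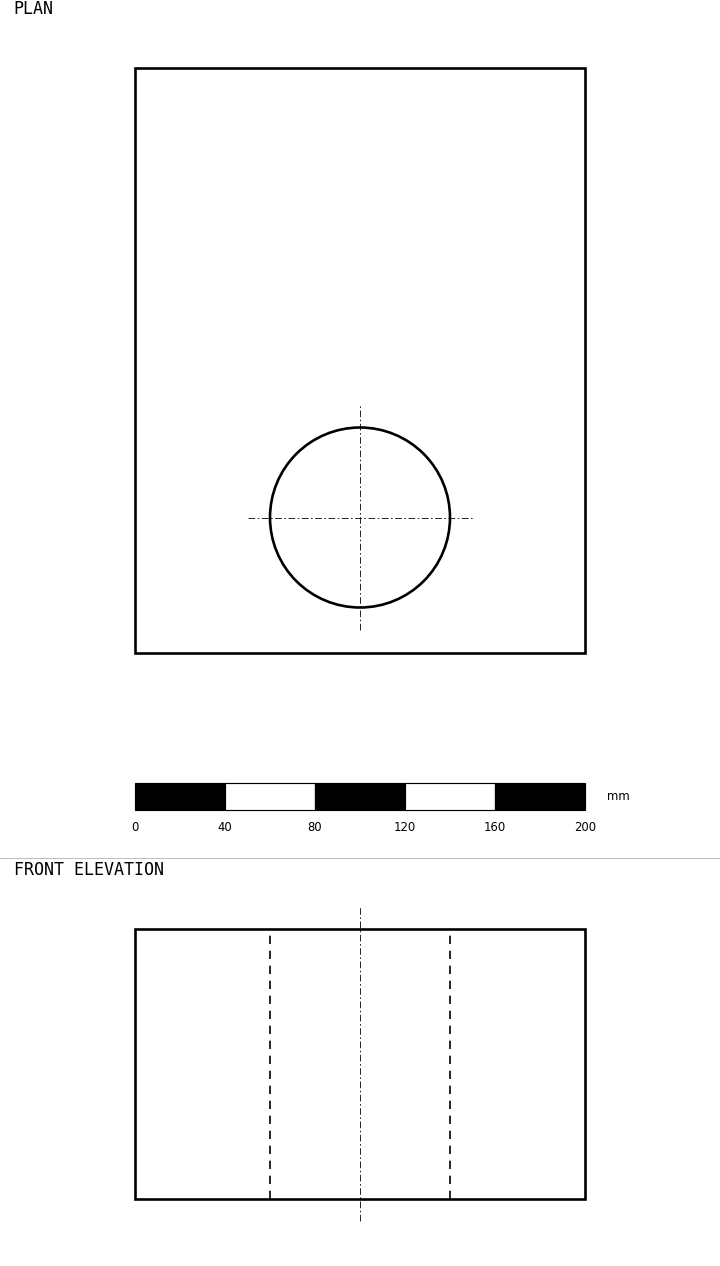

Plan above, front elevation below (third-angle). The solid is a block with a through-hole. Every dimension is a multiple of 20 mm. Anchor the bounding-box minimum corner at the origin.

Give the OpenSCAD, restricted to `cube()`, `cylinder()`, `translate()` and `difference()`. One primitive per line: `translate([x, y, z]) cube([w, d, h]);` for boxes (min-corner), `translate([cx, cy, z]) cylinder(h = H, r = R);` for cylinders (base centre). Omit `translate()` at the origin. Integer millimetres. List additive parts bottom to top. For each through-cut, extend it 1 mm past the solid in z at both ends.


difference() {
  cube([200, 260, 120]);
  translate([100, 60, -1]) cylinder(h = 122, r = 40);
}


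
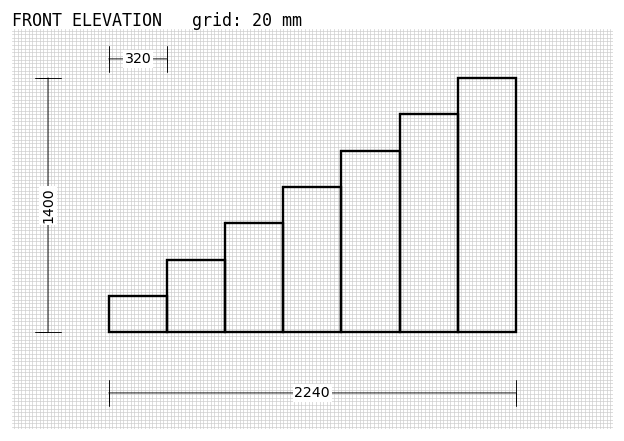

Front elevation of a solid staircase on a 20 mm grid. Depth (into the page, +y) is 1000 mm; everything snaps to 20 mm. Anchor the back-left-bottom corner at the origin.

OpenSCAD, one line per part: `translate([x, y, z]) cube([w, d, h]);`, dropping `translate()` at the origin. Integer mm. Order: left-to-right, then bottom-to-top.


cube([320, 1000, 200]);
translate([320, 0, 0]) cube([320, 1000, 400]);
translate([640, 0, 0]) cube([320, 1000, 600]);
translate([960, 0, 0]) cube([320, 1000, 800]);
translate([1280, 0, 0]) cube([320, 1000, 1000]);
translate([1600, 0, 0]) cube([320, 1000, 1200]);
translate([1920, 0, 0]) cube([320, 1000, 1400]);


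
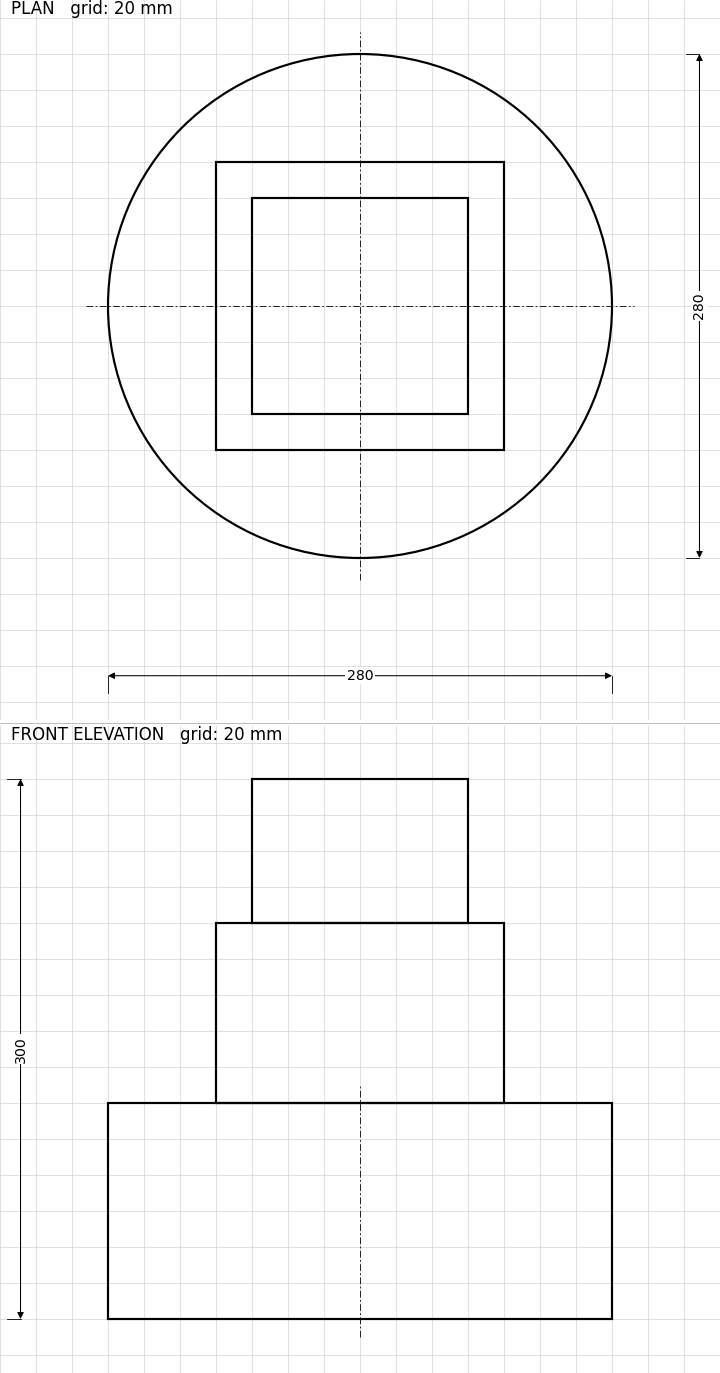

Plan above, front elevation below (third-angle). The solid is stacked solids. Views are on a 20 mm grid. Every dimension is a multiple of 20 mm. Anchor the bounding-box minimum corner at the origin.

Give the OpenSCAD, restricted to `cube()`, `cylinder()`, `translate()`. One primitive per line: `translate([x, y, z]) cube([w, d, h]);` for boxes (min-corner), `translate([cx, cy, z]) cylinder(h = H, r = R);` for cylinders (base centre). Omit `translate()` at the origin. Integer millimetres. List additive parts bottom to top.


translate([140, 140, 0]) cylinder(h = 120, r = 140);
translate([60, 60, 120]) cube([160, 160, 100]);
translate([80, 80, 220]) cube([120, 120, 80]);
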